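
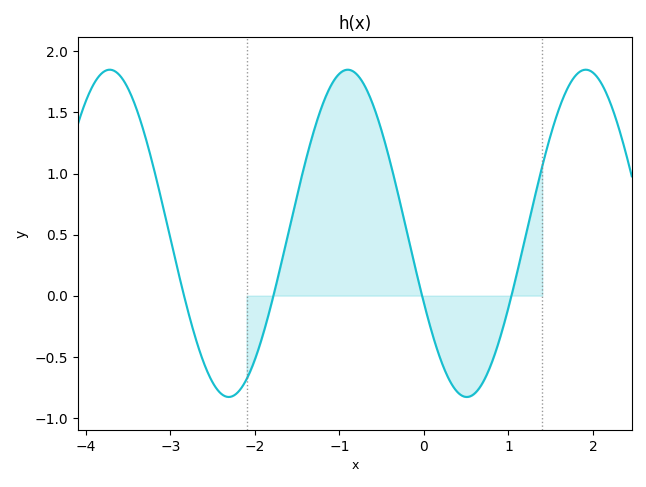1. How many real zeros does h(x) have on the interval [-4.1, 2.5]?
4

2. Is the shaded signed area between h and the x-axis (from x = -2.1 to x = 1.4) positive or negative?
positive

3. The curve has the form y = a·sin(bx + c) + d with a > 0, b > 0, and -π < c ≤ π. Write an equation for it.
y = 1.34sin(2.2x - 2.7) + 0.51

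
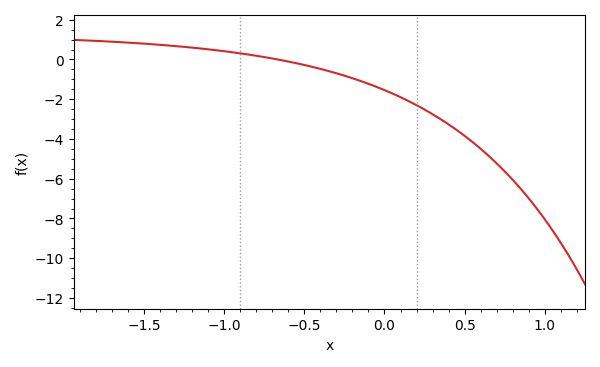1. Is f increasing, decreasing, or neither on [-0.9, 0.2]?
decreasing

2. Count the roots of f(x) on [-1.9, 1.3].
1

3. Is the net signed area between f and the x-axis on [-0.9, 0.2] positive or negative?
negative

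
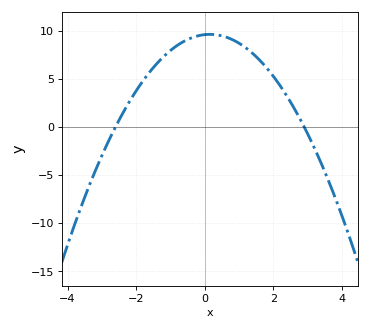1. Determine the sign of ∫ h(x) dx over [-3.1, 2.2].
positive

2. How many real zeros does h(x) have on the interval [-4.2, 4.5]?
2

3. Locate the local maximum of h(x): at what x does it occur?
0.15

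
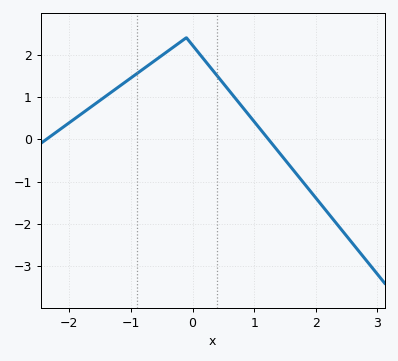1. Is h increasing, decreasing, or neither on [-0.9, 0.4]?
neither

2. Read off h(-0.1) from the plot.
2.4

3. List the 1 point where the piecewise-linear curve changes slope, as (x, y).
(-0.1, 2.4)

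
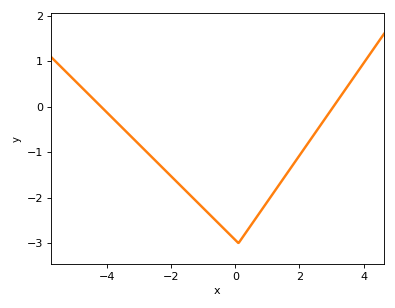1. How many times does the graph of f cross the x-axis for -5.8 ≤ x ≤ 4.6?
2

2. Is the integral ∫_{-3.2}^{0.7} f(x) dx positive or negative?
negative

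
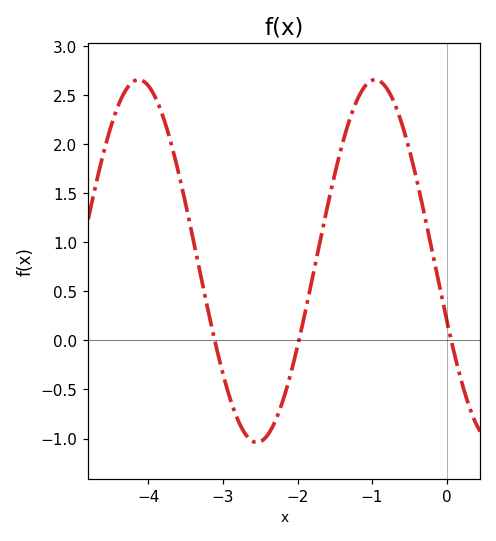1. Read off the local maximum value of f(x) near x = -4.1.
2.66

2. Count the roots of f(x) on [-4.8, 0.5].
3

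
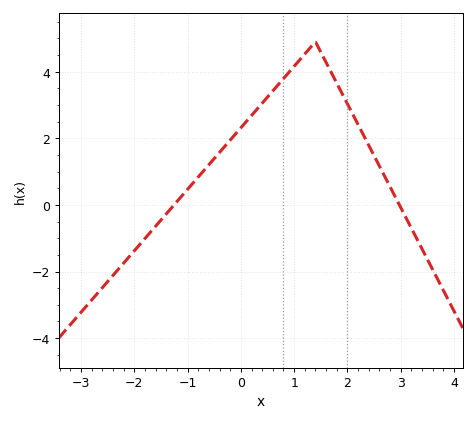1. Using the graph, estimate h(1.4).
4.8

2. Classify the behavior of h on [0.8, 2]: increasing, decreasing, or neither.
neither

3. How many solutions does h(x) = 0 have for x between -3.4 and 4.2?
2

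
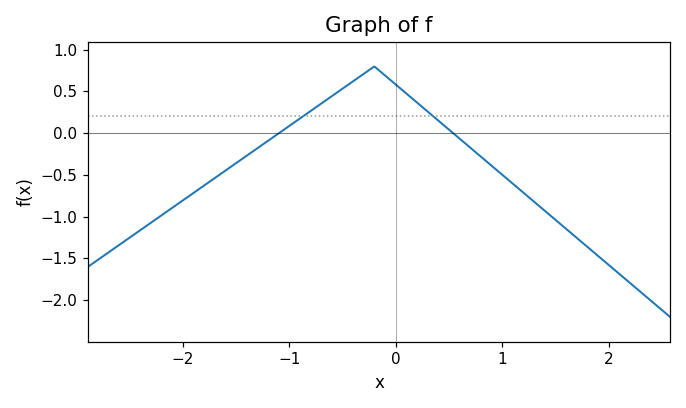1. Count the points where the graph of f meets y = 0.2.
2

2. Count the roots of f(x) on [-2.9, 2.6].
2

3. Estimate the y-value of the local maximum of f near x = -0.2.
0.8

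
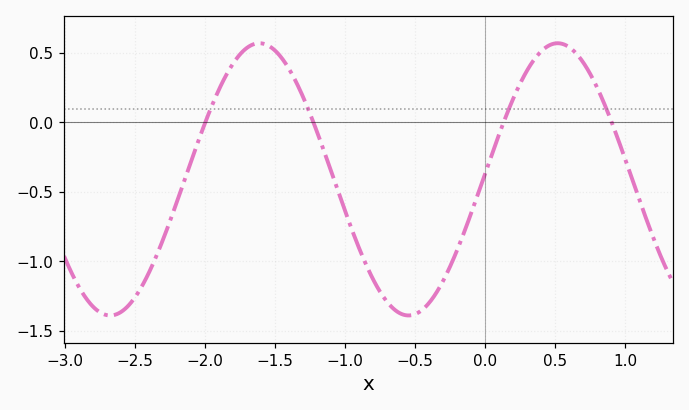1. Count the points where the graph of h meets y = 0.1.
4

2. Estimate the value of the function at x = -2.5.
-1.26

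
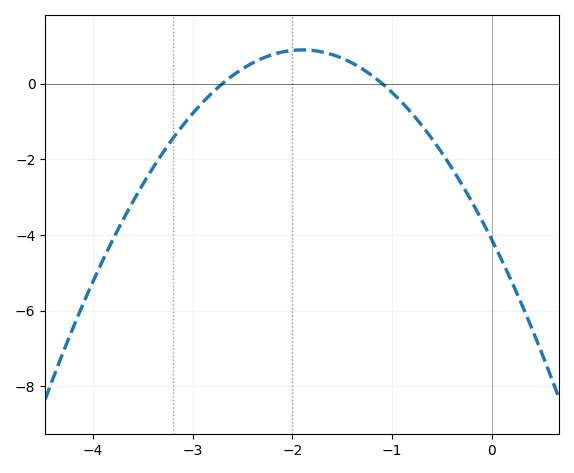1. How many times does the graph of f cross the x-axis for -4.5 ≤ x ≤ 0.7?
2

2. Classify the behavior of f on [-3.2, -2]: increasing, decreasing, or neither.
increasing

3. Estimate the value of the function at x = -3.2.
-1.4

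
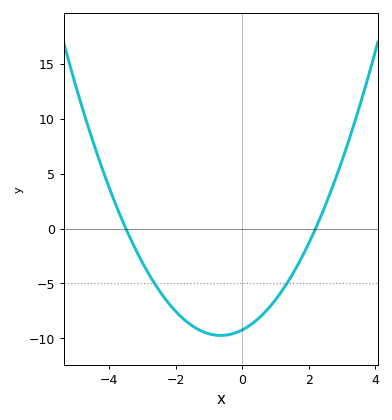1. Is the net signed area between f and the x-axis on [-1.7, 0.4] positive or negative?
negative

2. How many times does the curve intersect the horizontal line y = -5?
2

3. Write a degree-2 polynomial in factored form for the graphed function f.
y = 1.2(x + 3.5)(x - 2.2)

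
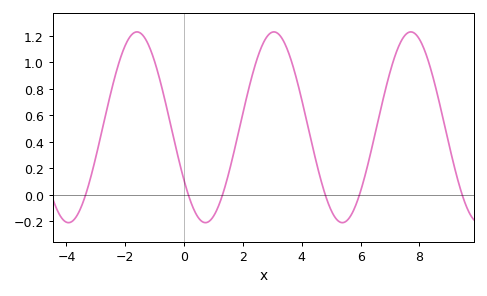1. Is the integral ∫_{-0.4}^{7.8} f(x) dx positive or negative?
positive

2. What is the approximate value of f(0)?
0.1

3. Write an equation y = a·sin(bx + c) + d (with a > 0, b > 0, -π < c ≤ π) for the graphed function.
y = 0.72sin(1.4x - 2.5) + 0.51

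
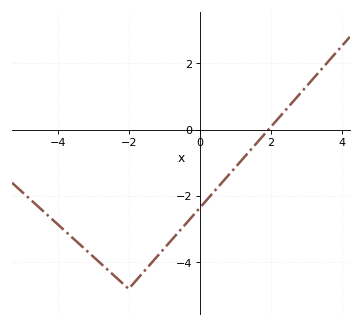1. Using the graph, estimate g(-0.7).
-3.2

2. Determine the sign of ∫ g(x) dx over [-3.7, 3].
negative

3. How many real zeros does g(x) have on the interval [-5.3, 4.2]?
1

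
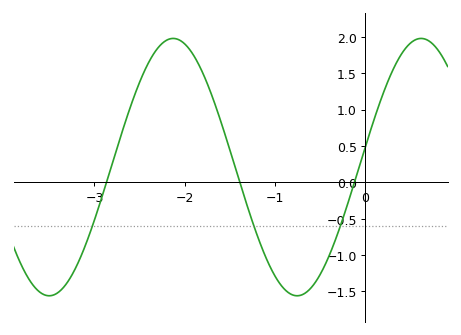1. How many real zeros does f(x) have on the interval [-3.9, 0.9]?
3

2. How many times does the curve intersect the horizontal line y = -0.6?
3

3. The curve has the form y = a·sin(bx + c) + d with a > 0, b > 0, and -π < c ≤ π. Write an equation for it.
y = 1.77sin(2.3x + 0.16) + 0.21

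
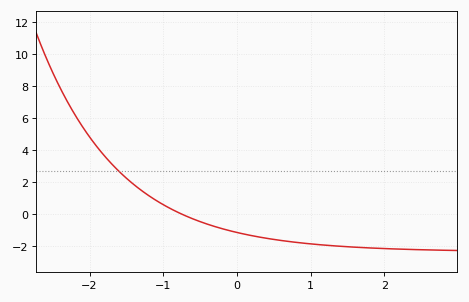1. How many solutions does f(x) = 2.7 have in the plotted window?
1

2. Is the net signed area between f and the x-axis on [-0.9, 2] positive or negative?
negative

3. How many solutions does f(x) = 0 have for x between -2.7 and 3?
1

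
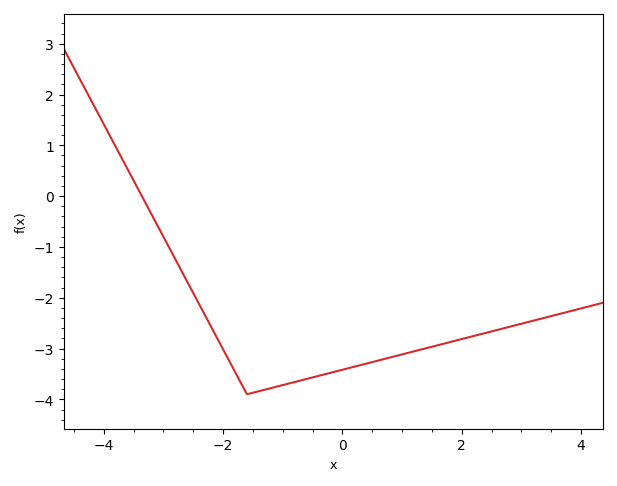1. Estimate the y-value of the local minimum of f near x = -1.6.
-3.9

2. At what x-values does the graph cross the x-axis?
-3.4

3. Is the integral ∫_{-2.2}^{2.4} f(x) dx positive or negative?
negative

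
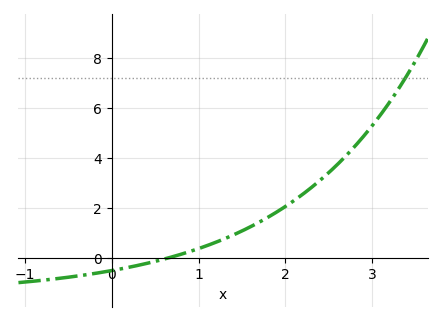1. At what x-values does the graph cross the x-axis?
0.645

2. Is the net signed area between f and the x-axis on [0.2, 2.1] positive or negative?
positive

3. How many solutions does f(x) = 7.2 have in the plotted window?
1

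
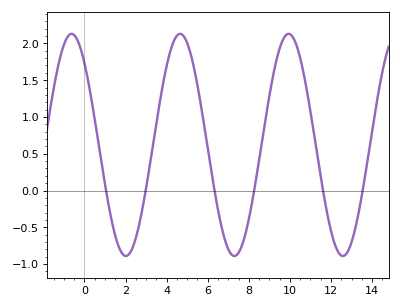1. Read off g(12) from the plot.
-0.55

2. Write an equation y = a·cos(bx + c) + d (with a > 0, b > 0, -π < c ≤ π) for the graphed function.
y = 1.51cos(1.2x + 0.74) + 0.62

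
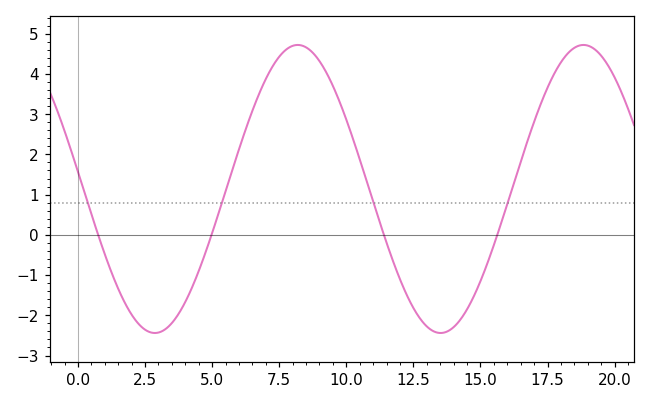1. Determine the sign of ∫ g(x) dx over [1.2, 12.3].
positive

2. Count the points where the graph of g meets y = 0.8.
4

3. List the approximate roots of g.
0.751, 4.98, 11.4, 15.6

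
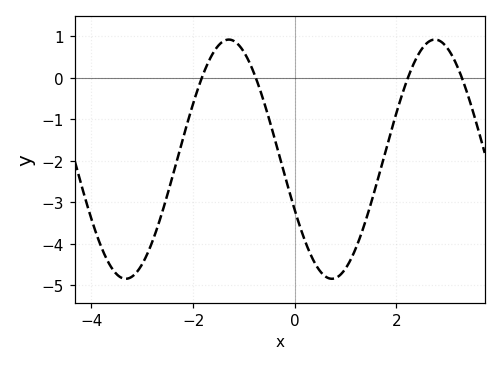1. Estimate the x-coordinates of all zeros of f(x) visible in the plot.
-1.83, -0.767, 2.23, 3.29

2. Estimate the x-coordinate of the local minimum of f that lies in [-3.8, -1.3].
-3.32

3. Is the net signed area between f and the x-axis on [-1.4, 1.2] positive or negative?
negative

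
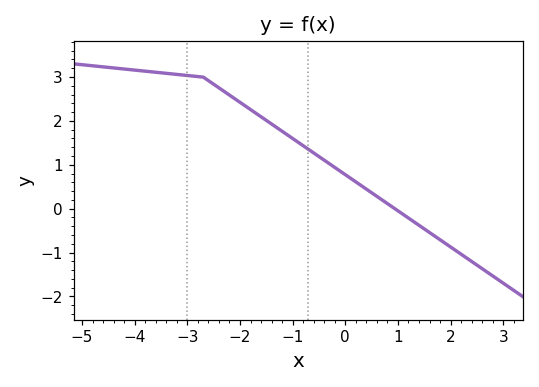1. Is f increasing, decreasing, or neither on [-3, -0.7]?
decreasing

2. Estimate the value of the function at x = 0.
0.8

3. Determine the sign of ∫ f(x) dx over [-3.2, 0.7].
positive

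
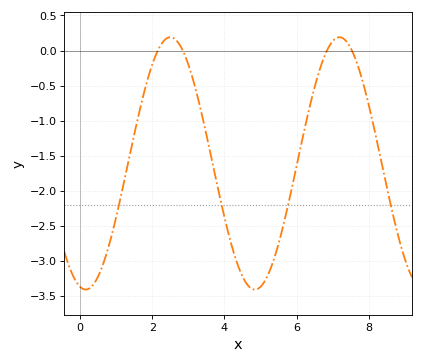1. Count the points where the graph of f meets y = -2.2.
4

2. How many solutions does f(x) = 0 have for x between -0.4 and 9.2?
4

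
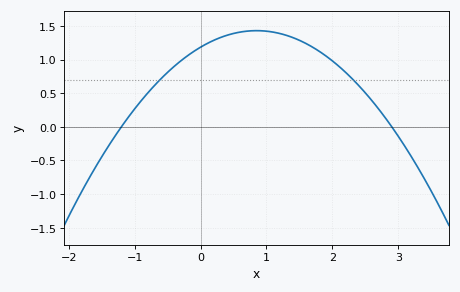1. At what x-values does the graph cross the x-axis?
-1.2, 2.9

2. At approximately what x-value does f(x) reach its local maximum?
0.8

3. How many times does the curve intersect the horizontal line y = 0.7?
2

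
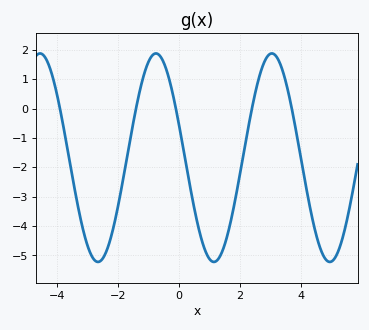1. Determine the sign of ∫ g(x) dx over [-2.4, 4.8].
negative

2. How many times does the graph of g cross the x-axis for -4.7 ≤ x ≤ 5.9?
5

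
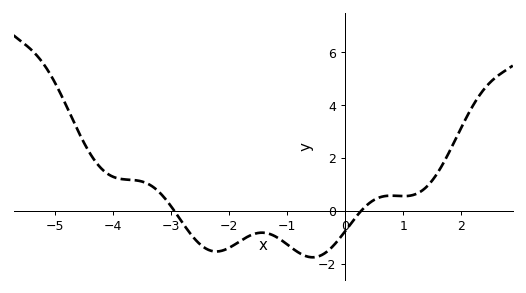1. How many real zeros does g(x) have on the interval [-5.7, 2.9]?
2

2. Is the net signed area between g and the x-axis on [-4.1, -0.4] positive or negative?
negative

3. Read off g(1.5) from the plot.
1.2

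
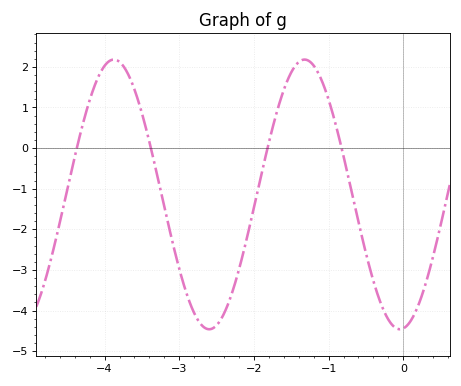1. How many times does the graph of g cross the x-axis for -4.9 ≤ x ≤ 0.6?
4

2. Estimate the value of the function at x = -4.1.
1.69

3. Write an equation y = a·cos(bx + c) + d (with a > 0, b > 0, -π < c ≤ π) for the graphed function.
y = 3.32cos(2.46x - 3.03) - 1.14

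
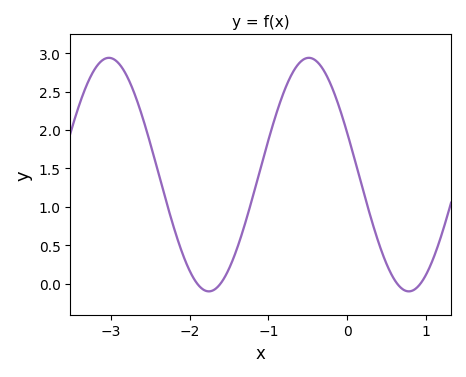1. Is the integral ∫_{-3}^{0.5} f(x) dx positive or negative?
positive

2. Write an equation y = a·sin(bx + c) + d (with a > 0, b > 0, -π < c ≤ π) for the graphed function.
y = 1.52sin(2.5x + 2.8) + 1.42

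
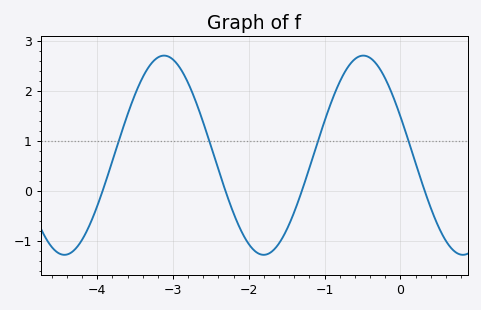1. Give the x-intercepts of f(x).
-3.93, -2.31, -1.3, 0.321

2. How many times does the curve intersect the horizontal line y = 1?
4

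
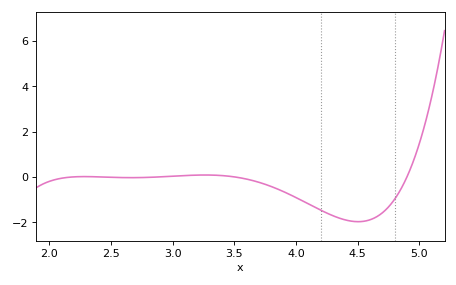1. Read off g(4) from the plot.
-0.912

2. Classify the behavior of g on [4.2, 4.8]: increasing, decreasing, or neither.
neither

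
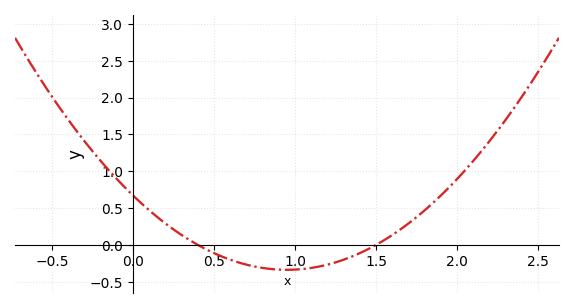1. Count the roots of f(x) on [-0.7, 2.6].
2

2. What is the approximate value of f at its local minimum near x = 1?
-0.35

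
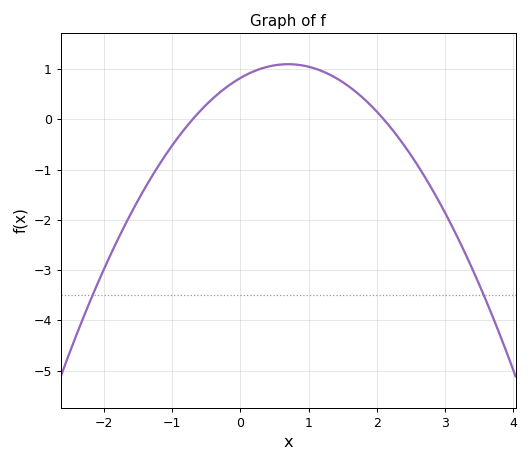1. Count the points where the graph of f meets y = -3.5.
2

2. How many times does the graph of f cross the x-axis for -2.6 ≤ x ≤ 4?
2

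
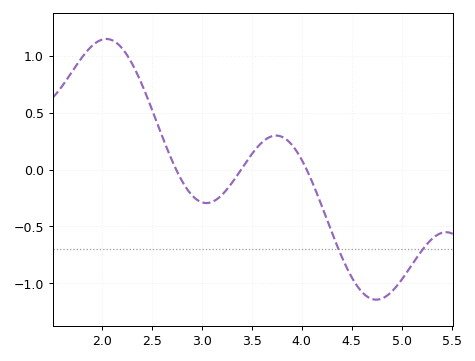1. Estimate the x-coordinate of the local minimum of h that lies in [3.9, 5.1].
4.74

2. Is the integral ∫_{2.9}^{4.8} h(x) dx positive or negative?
negative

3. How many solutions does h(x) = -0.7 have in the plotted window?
2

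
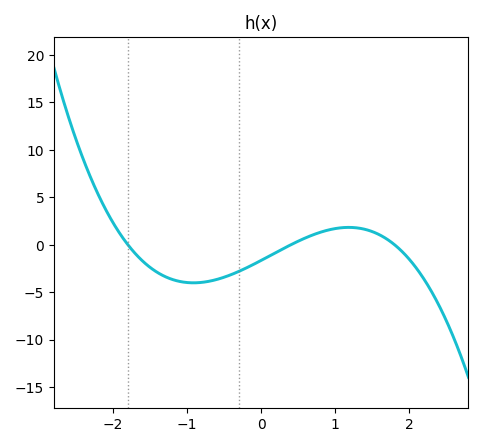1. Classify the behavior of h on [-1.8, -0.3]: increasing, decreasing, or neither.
neither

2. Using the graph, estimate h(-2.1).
3.5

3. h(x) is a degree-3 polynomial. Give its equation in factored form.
y = -1.27(x + 1.8)(x - 0.4)(x - 1.8)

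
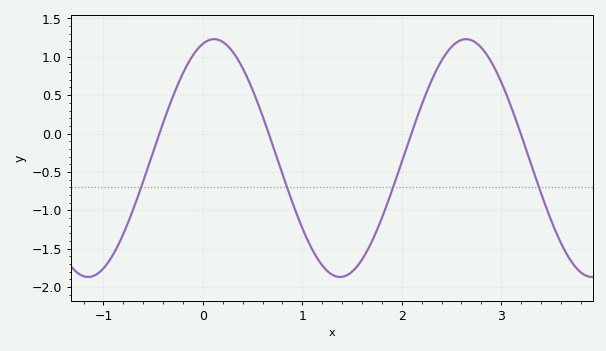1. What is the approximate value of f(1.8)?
-1.1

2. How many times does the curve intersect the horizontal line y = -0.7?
4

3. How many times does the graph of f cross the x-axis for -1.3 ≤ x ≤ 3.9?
4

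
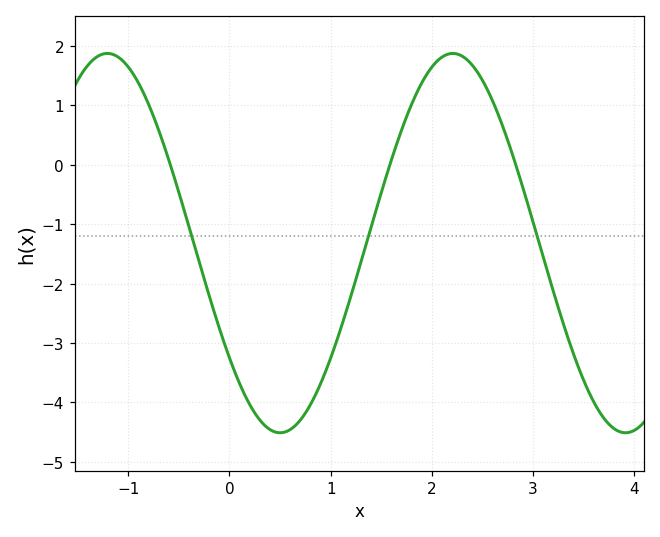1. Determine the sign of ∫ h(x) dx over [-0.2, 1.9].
negative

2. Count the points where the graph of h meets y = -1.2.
3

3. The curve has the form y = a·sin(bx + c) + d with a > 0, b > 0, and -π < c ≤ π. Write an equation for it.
y = 3.19sin(1.8x - 2.5) - 1.32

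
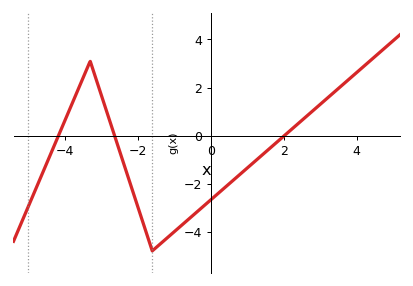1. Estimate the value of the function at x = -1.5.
-4.67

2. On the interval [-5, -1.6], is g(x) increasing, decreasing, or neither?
neither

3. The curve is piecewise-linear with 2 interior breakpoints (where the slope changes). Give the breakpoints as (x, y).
(-3.3, 3.1); (-1.6, -4.8)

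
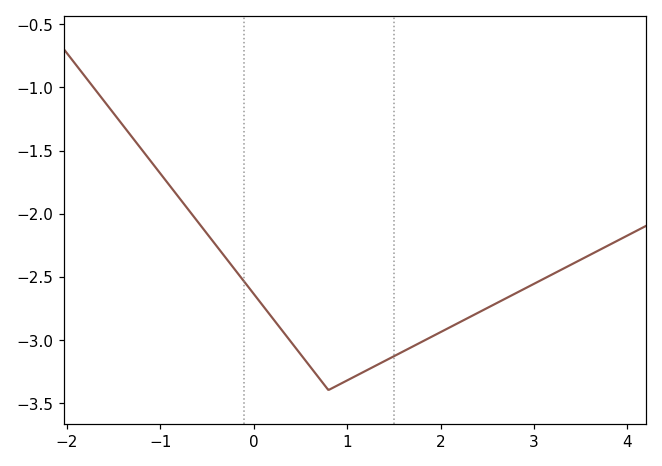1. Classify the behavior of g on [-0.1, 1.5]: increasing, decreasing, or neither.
neither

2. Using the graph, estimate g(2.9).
-2.6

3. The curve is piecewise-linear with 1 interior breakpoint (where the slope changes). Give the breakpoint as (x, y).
(0.8, -3.4)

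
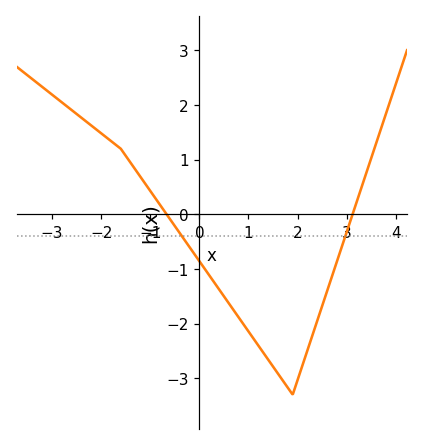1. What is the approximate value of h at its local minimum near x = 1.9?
-3.3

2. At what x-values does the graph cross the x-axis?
-0.6, 3.2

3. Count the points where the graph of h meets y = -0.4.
2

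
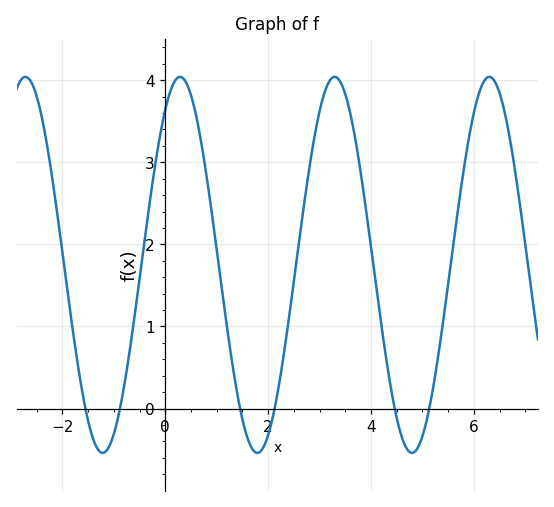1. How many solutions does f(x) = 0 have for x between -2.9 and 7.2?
6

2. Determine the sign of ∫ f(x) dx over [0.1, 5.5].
positive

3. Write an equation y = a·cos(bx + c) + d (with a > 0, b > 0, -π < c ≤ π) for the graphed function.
y = 2.29cos(2.1x - 0.6) + 1.75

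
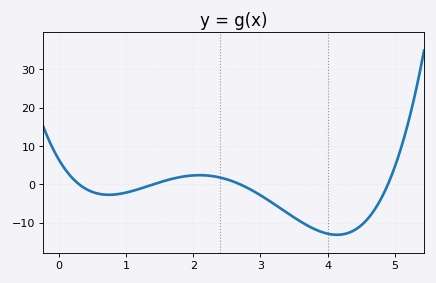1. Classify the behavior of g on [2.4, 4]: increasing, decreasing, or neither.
decreasing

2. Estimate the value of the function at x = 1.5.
1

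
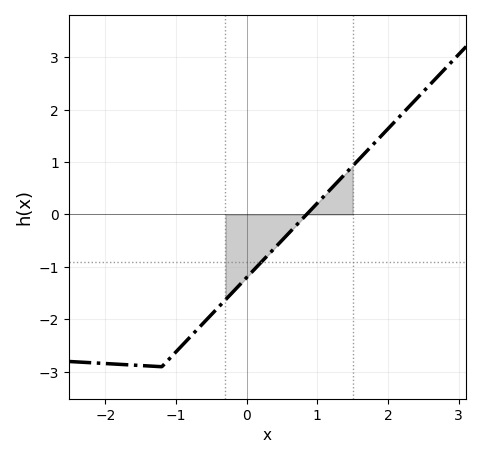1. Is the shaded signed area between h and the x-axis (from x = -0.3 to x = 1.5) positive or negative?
negative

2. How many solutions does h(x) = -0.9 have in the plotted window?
1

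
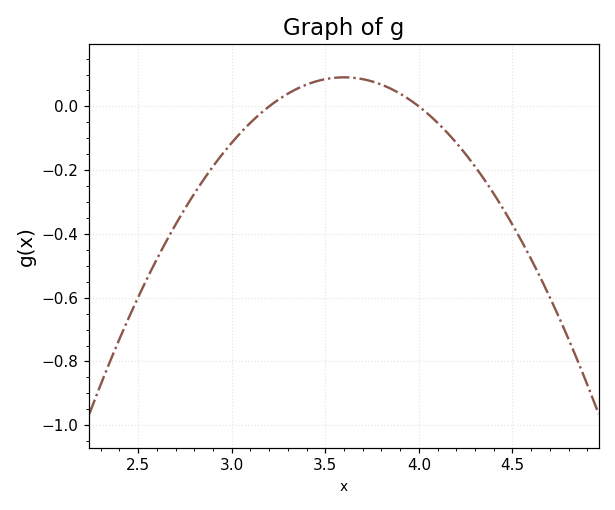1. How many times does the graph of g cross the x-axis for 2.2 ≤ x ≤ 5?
2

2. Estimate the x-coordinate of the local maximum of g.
3.6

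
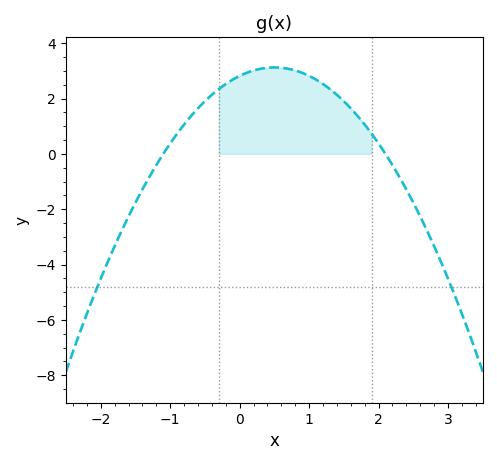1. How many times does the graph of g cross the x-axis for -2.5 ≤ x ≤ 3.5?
2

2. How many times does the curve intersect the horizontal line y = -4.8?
2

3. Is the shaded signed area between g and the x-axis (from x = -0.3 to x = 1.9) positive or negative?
positive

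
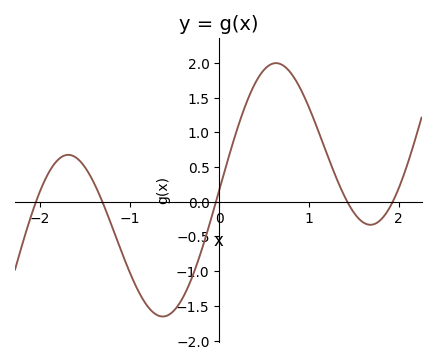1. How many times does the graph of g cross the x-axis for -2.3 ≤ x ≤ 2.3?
5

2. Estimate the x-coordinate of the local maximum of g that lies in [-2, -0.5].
-1.7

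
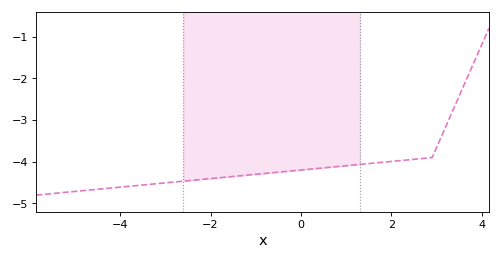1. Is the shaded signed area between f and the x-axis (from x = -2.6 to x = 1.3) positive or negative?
negative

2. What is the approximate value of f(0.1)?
-4.19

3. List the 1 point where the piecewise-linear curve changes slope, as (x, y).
(2.9, -3.9)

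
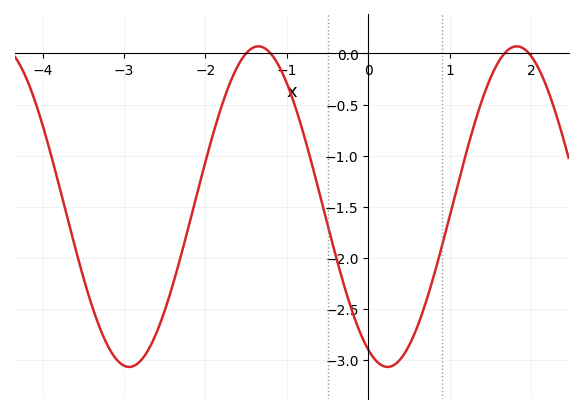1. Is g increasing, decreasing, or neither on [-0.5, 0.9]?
neither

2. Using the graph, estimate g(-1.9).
-0.773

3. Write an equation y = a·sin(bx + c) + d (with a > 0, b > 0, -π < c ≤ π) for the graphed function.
y = 1.57sin(1.98x - 2.04) - 1.5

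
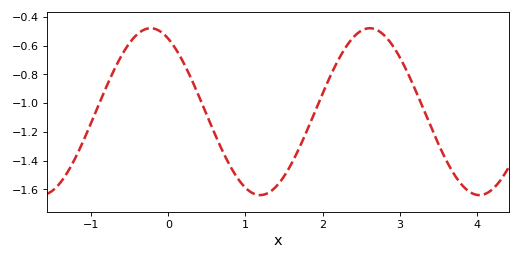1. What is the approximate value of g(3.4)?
-1.16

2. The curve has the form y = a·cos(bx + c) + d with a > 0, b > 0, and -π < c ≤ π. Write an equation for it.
y = 0.58cos(2.2x + 0.51) - 1.06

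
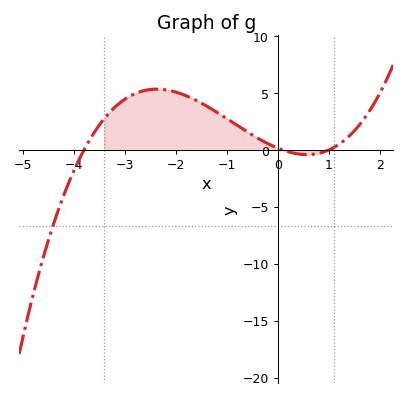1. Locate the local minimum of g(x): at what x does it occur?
0.575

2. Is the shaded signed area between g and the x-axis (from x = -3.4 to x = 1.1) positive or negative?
positive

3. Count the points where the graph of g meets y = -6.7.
1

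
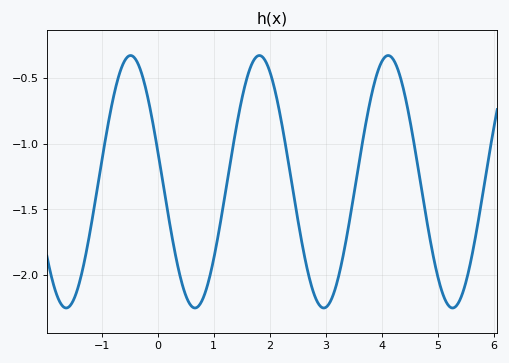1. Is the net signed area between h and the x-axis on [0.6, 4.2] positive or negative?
negative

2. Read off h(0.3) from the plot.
-1.82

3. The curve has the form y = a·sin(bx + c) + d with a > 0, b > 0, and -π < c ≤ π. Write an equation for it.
y = 0.96sin(2.73x + 2.9) - 1.29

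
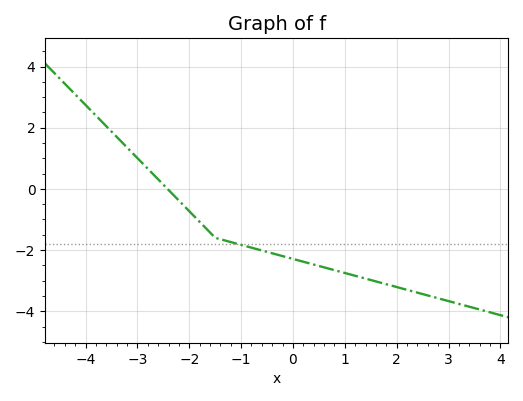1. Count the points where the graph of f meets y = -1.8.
1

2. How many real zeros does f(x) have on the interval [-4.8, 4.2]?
1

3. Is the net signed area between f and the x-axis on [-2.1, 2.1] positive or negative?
negative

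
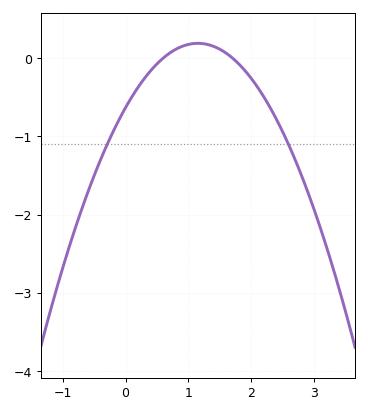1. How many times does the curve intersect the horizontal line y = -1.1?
2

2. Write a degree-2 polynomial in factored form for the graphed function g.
y = -0.62(x - 0.6)(x - 1.7)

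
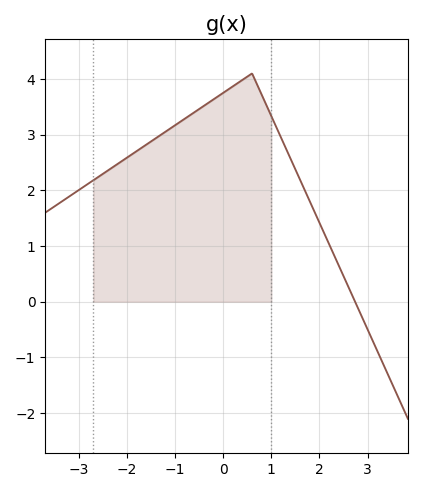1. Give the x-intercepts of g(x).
2.8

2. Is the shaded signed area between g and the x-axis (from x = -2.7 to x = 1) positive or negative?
positive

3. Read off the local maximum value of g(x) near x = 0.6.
4.1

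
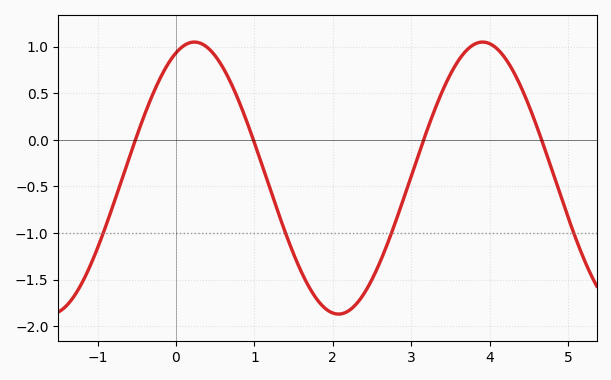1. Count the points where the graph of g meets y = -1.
4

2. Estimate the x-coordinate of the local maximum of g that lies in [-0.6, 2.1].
0.234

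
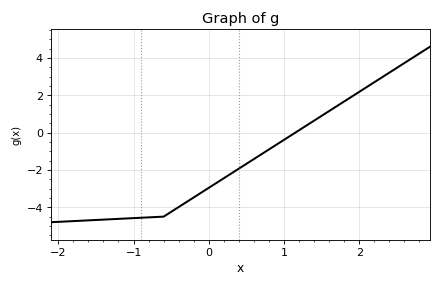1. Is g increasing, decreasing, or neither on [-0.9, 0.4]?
increasing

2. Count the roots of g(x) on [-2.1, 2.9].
1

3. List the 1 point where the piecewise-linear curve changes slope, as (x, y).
(-0.6, -4.5)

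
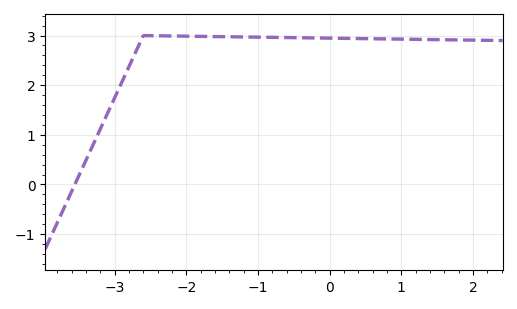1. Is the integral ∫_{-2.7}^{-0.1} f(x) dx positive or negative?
positive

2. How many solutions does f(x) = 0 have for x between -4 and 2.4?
1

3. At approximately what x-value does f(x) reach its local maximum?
-2.6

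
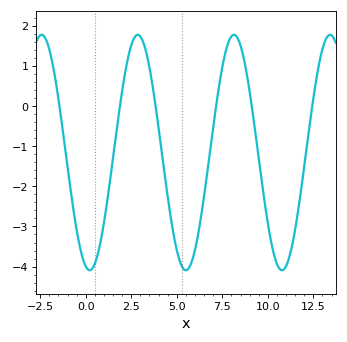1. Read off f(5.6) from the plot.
-4.1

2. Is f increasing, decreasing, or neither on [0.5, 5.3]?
neither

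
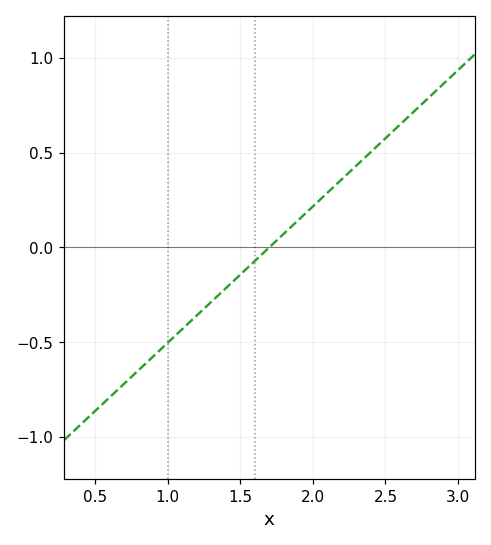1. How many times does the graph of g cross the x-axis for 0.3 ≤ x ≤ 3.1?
1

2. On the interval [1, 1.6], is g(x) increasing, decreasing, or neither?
increasing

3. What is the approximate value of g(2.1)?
0.288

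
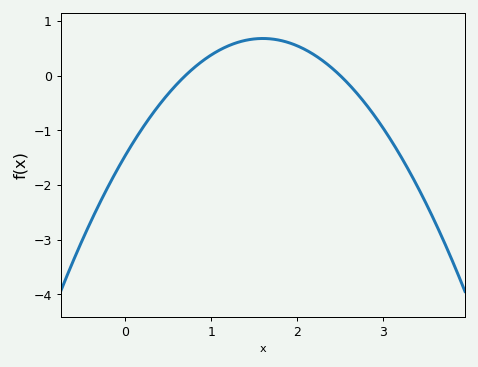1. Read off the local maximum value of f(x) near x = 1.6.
0.7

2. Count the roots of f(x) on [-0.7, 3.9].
2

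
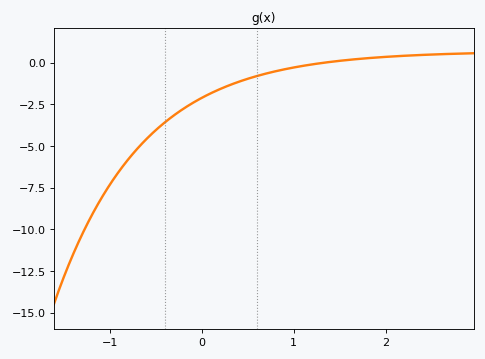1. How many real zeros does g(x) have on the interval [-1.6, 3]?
1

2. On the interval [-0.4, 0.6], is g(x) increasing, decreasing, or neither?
increasing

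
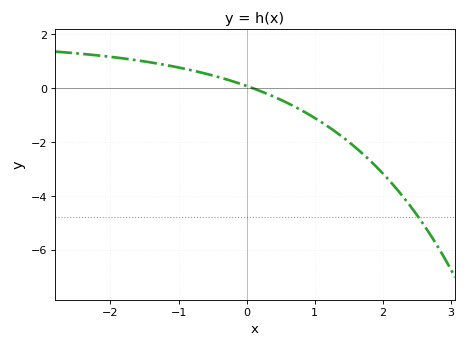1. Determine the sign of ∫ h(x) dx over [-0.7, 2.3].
negative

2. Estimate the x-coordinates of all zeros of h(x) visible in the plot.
0.1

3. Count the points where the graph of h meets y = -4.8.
1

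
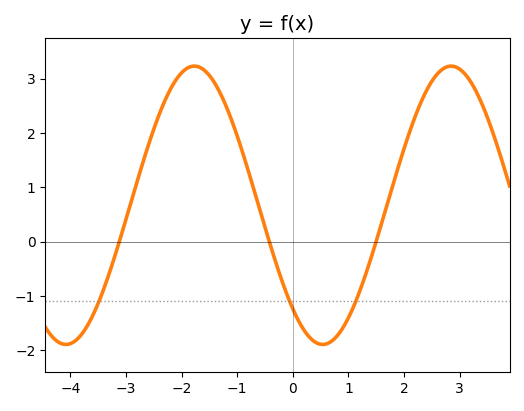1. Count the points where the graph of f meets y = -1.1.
3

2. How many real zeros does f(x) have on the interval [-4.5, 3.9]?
3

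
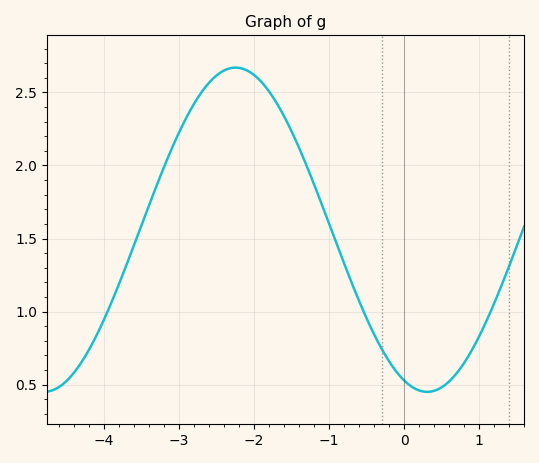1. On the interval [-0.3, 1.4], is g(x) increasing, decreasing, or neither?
neither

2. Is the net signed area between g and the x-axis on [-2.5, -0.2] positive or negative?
positive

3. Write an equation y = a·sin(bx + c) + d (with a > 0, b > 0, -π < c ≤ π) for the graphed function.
y = 1.11sin(1.2x - 1.9) + 1.56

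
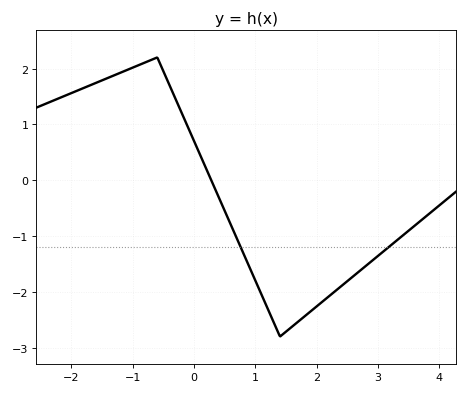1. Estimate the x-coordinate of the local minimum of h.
1.4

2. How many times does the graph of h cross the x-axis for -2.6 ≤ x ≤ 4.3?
1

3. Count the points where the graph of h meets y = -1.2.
2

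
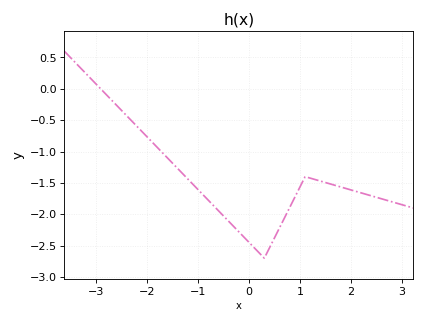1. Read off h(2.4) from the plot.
-1.71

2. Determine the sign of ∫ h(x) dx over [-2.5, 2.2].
negative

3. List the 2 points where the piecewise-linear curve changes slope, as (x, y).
(0.3, -2.7); (1.1, -1.4)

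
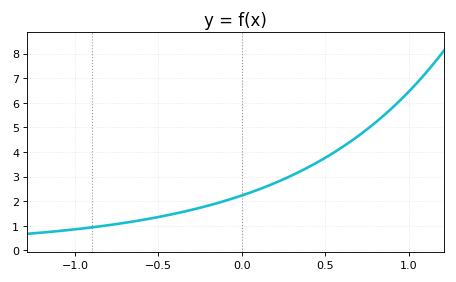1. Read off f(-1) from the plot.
0.9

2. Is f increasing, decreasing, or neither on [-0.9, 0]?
increasing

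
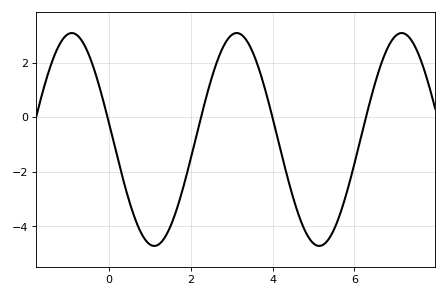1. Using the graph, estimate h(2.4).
0.844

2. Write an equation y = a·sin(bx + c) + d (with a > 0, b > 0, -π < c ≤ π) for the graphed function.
y = 3.9sin(1.56x + 2.98) - 0.82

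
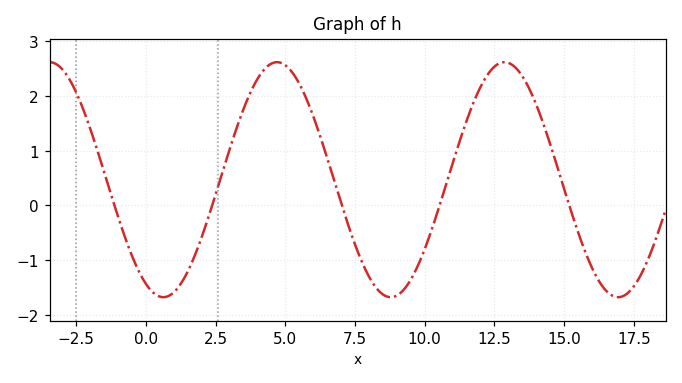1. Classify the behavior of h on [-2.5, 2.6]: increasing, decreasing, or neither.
neither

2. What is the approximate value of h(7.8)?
-1.09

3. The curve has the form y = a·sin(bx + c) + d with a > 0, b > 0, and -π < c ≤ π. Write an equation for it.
y = 2.15sin(0.77x - 2.05) + 0.47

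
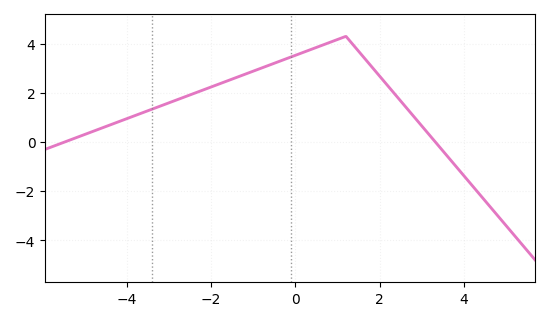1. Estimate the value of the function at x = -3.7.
1.14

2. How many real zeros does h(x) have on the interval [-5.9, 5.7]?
2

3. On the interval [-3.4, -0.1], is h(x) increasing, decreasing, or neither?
increasing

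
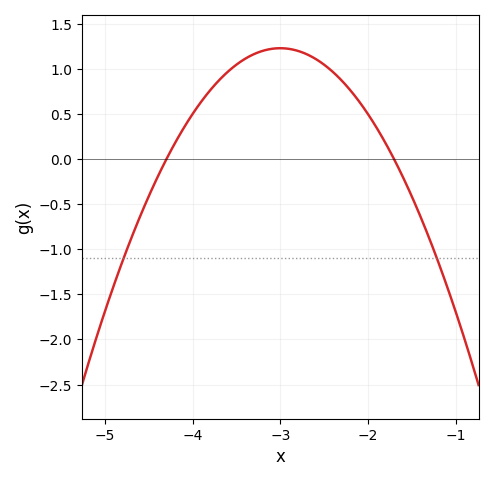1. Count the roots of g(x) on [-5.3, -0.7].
2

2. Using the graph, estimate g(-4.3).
0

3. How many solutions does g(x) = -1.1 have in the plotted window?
2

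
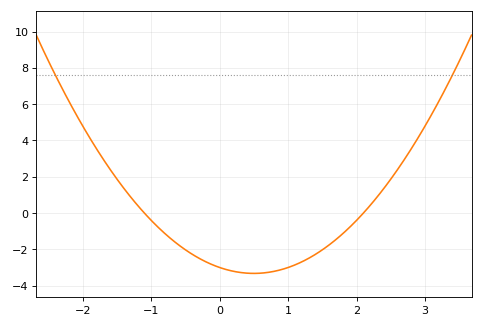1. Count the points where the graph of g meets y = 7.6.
2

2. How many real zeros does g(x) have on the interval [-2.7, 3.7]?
2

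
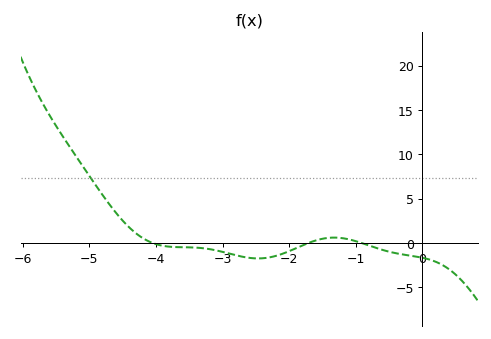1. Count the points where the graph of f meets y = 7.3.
1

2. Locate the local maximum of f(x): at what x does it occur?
-1.33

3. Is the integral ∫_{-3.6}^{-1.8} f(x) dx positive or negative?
negative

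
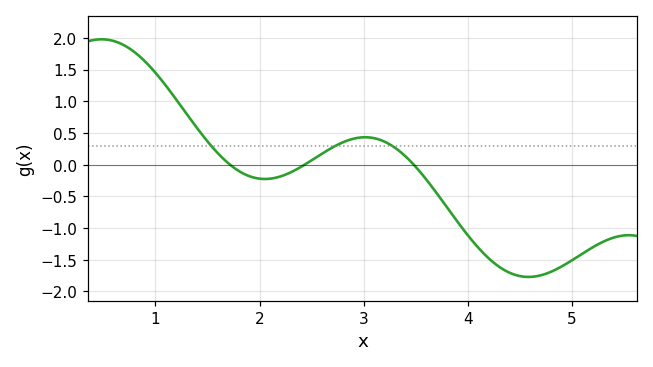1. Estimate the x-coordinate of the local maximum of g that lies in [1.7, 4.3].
3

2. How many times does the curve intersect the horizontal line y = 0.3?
3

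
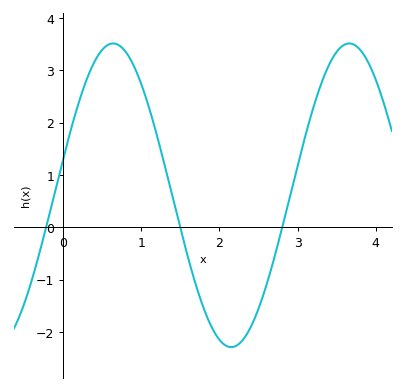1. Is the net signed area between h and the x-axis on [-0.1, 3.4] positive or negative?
positive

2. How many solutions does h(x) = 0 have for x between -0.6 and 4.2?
3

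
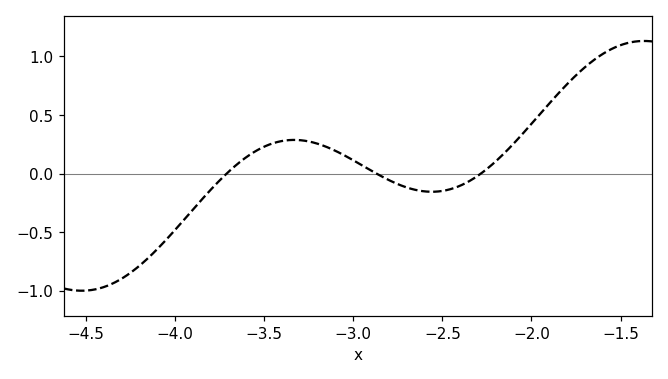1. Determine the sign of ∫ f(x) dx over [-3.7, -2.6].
positive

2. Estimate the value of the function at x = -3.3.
0.3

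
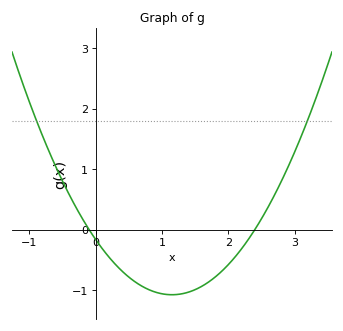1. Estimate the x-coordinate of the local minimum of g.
1.15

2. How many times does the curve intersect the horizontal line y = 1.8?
2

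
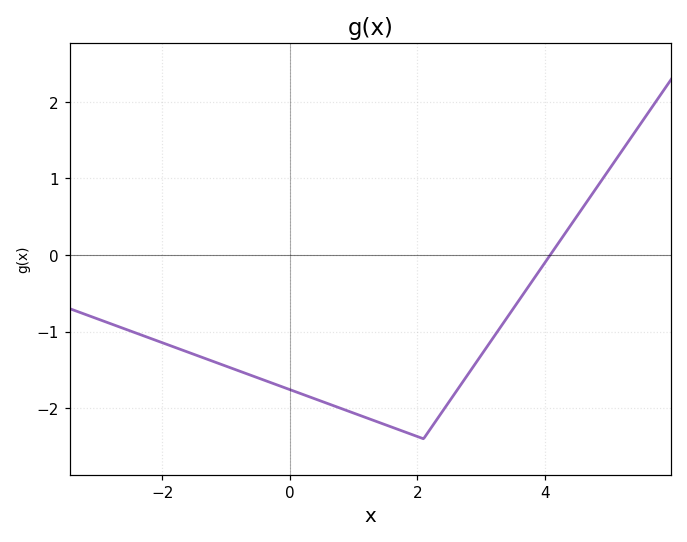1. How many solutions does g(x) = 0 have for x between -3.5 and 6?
1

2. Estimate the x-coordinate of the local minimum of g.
2.1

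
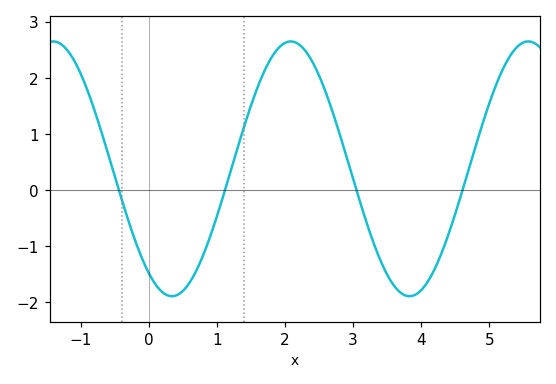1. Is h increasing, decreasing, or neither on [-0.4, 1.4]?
neither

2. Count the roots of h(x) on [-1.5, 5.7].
4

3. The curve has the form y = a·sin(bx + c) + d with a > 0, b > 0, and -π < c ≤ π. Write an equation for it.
y = 2.27sin(1.8x - 2.18) + 0.38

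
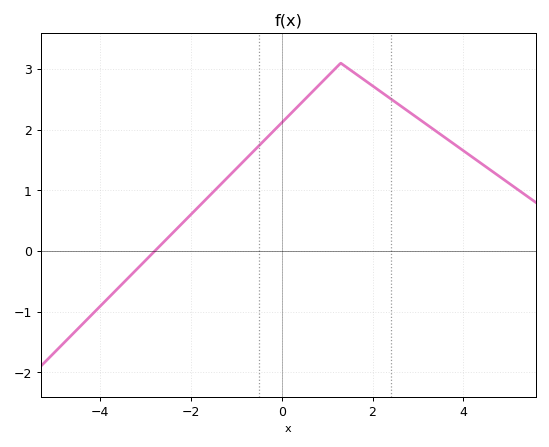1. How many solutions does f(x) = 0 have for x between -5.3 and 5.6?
1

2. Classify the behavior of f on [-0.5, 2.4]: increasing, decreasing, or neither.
neither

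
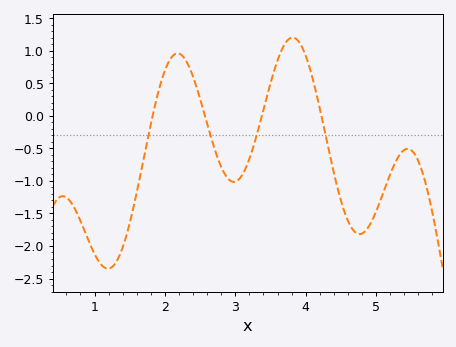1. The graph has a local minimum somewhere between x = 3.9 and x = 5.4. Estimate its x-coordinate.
4.77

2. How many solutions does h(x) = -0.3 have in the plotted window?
4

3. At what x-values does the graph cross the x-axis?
1.82, 2.57, 3.38, 4.22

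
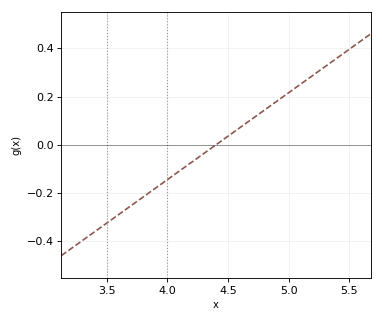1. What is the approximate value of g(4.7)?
0.1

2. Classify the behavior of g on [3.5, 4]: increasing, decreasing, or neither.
increasing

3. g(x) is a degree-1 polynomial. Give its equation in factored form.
y = 0.36(x - 4.4)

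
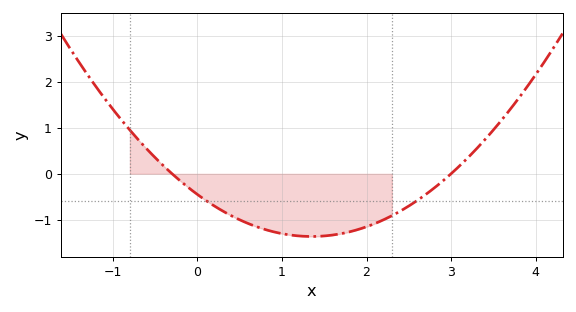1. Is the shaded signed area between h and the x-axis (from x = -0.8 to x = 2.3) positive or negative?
negative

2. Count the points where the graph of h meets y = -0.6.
2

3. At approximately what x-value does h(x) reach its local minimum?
1.35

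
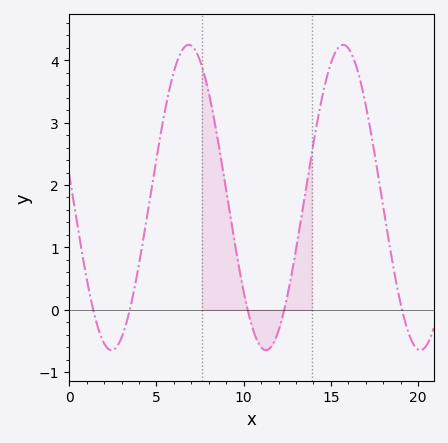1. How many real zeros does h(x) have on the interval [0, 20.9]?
5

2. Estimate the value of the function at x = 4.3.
1.22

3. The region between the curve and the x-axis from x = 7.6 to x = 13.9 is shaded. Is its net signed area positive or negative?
positive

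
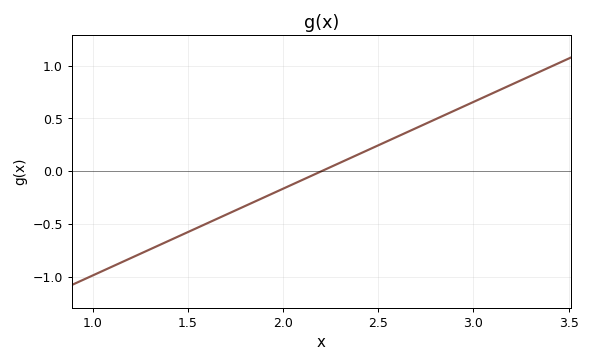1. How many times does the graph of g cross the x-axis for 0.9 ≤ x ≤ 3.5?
1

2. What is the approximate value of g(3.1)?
0.738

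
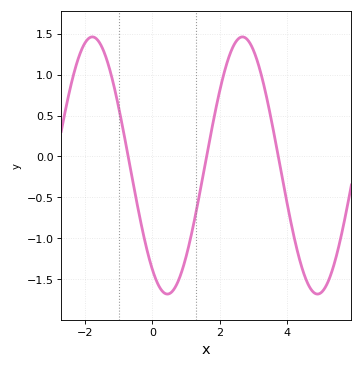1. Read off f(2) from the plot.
0.799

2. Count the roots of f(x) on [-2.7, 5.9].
3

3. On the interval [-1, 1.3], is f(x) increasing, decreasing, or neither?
neither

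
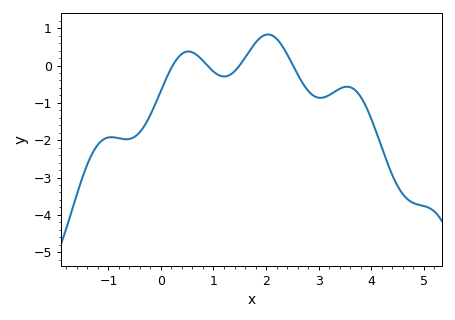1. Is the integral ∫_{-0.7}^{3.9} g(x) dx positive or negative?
negative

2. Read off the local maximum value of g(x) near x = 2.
0.8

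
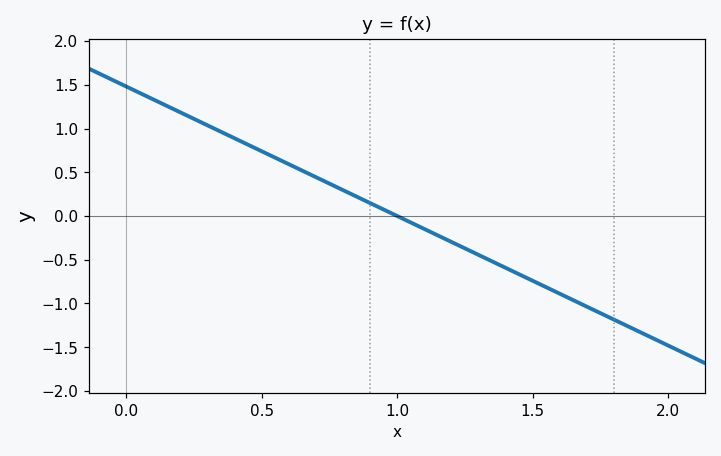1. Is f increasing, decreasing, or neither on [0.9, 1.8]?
decreasing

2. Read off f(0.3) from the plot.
1.05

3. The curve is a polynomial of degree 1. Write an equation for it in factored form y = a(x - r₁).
y = -1.48(x - 1)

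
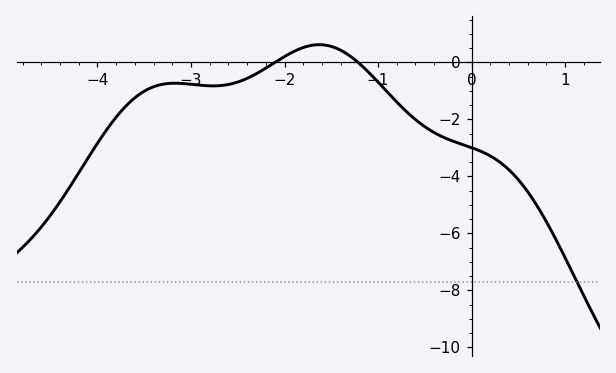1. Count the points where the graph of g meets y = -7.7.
1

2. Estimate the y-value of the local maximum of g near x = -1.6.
0.618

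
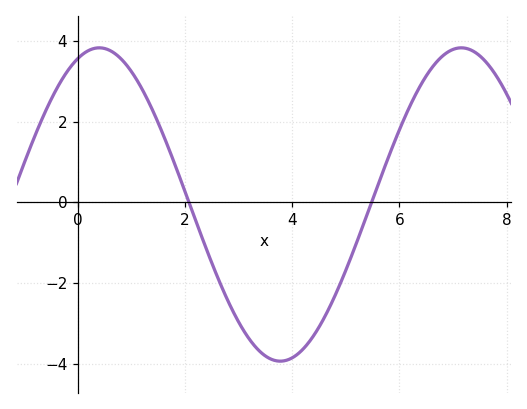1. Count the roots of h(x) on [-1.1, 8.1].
2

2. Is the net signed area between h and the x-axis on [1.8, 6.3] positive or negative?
negative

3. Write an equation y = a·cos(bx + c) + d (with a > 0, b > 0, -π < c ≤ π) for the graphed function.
y = 3.88cos(0.93x - 0.37) - 0.05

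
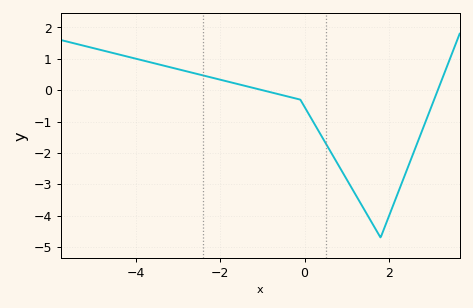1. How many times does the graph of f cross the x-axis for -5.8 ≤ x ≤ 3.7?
2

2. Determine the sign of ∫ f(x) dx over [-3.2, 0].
positive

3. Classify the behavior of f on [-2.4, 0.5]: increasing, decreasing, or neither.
decreasing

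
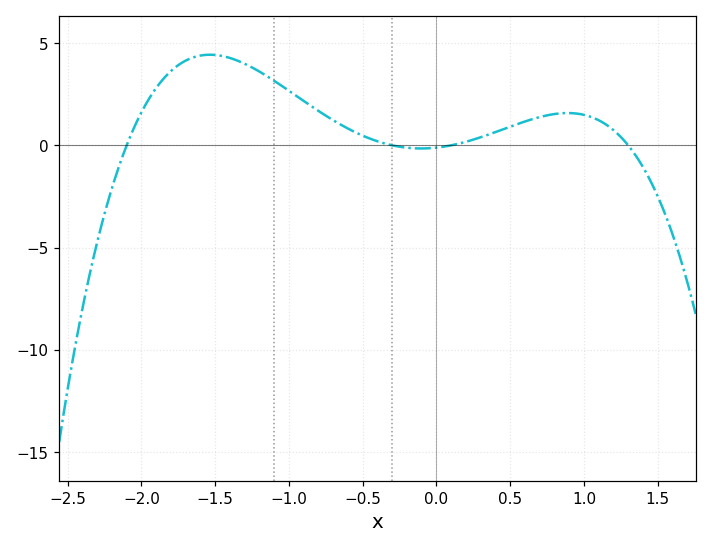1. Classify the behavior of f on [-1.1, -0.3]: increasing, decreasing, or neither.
decreasing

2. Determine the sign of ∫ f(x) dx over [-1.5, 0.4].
positive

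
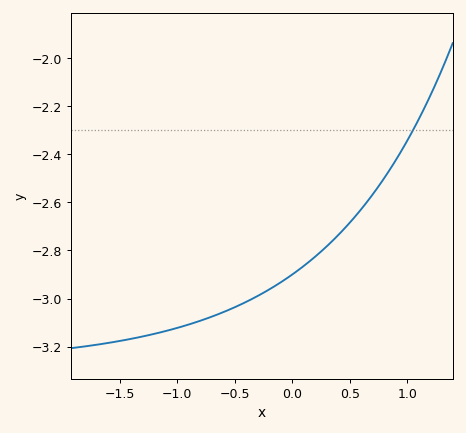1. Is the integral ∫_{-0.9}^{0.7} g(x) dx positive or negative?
negative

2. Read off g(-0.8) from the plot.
-3.1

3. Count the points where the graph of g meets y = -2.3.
1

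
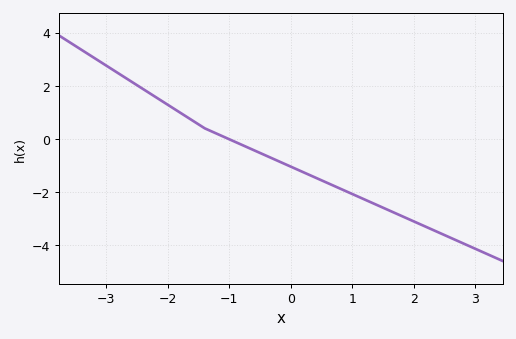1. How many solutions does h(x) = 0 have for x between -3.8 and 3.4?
1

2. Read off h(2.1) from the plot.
-3.2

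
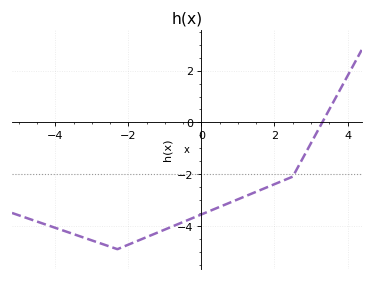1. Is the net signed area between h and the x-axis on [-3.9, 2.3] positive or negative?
negative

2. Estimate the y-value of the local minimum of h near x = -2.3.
-4.8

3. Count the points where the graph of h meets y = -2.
1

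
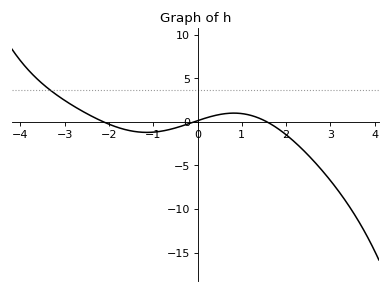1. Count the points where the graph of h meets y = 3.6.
1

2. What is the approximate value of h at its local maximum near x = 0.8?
1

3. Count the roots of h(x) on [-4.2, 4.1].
3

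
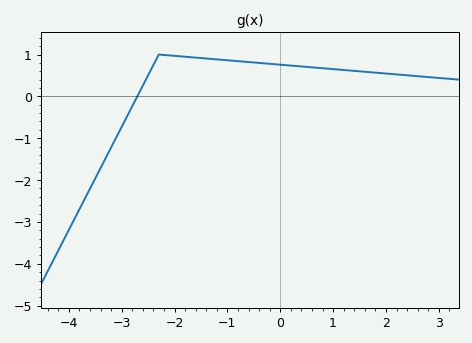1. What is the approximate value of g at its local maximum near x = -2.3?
1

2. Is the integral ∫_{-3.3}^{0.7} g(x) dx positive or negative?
positive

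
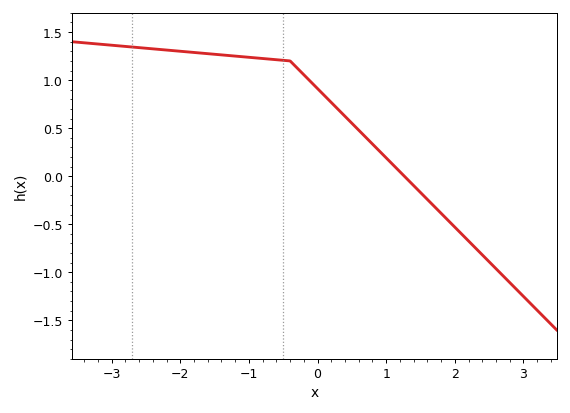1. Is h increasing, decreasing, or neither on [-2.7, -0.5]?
decreasing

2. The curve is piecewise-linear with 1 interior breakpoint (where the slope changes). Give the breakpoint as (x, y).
(-0.4, 1.2)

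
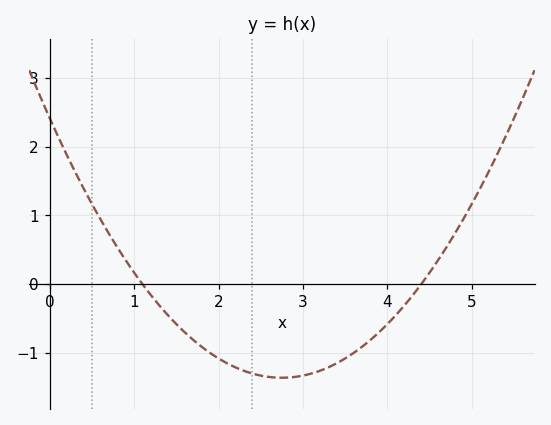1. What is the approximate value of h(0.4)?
1.4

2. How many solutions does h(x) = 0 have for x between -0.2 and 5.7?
2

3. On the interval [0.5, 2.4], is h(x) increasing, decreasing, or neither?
decreasing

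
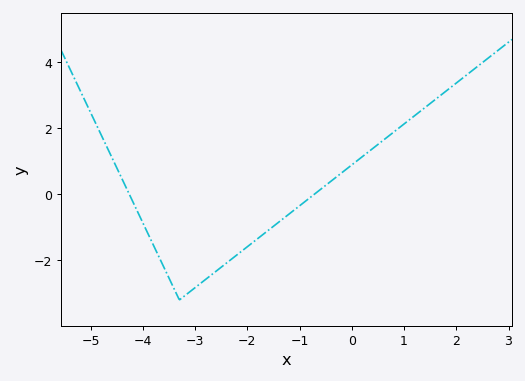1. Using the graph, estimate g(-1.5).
-1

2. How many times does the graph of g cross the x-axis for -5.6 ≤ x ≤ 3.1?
2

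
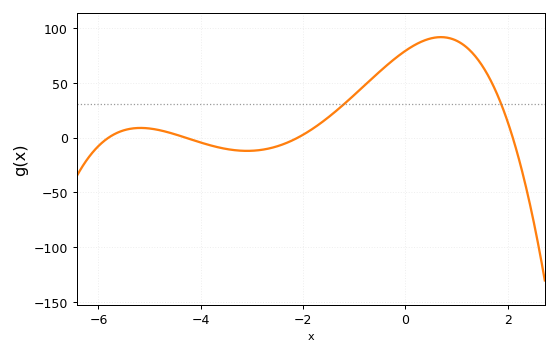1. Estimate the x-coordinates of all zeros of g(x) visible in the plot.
-5.8, -4.3, -2.1, 2.1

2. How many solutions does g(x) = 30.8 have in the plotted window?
2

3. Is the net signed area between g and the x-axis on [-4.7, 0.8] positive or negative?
positive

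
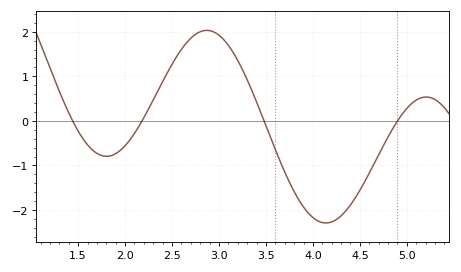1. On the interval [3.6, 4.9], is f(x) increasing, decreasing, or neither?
neither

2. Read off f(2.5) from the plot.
1.3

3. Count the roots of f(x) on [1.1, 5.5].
4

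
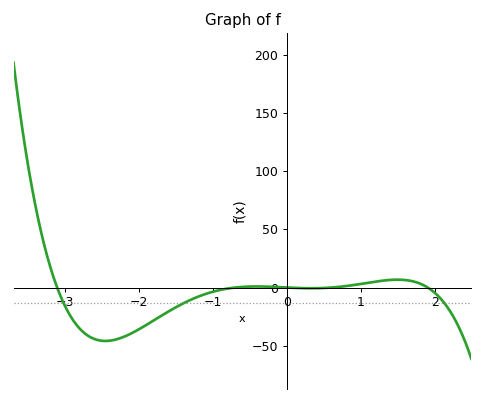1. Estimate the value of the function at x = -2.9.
-26.6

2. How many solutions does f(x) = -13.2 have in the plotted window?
3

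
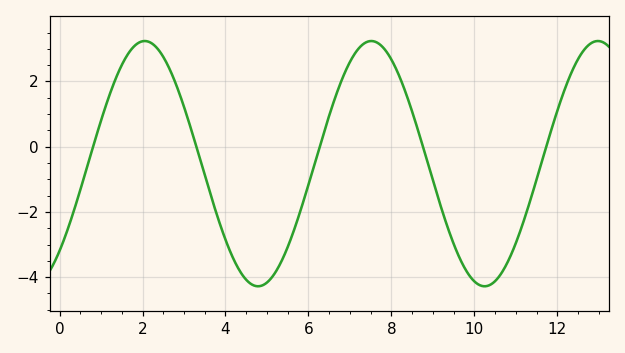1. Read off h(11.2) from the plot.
-2.24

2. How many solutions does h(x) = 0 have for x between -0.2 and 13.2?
5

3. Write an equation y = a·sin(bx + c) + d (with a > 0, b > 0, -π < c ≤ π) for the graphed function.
y = 3.76sin(1.15x - 0.79) - 0.52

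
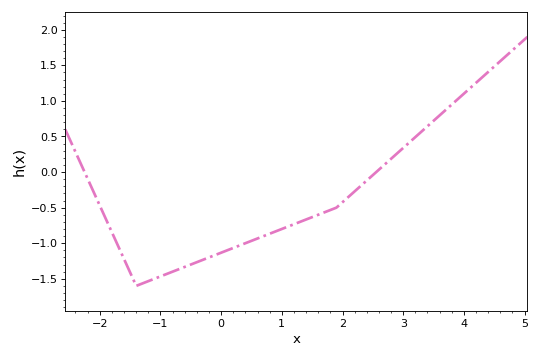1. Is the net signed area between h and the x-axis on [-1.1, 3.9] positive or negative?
negative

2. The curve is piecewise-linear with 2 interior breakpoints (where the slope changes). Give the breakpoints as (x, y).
(-1.4, -1.6); (1.9, -0.5)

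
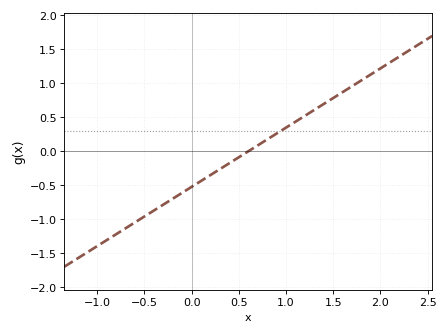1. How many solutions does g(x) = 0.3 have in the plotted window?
1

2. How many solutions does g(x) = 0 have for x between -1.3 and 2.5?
1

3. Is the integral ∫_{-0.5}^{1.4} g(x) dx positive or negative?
negative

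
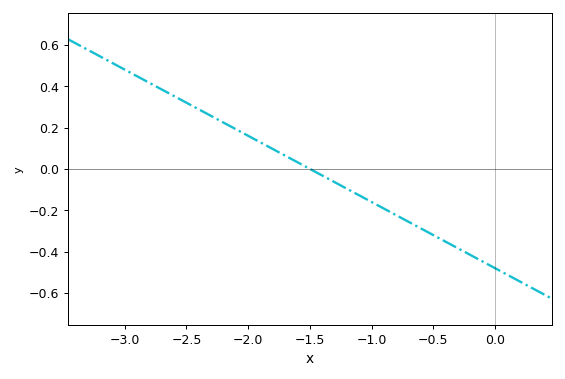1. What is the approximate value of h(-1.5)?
0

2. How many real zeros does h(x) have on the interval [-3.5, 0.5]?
1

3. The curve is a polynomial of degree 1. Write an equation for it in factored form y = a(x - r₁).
y = -0.32(x + 1.5)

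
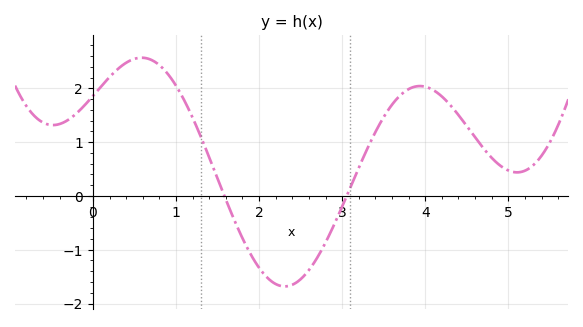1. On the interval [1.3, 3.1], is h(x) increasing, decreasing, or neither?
neither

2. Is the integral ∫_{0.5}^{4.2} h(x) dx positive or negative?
positive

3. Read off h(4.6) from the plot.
1.1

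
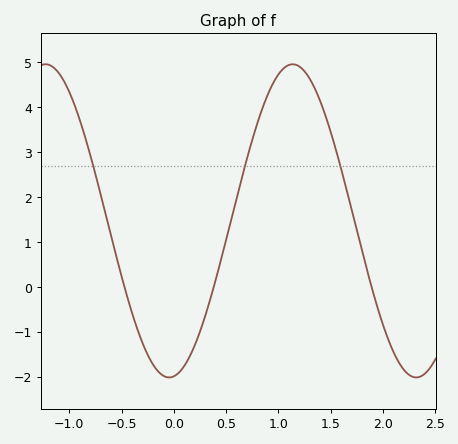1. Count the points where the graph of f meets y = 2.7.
3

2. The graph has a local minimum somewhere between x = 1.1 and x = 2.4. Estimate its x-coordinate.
2.3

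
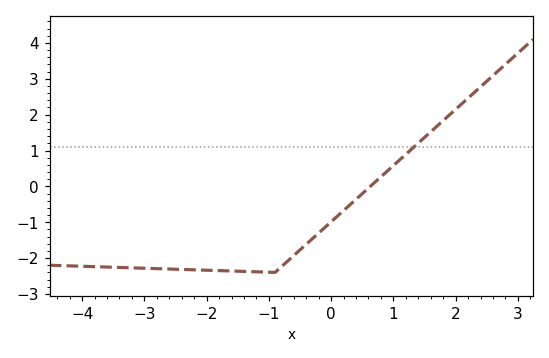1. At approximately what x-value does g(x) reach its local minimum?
-0.902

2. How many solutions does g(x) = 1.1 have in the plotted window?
1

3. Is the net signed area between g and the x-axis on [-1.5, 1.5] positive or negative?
negative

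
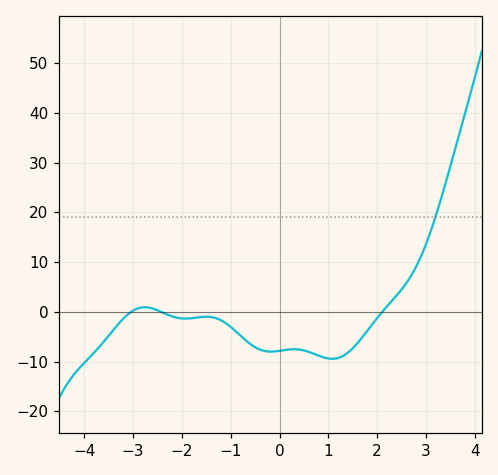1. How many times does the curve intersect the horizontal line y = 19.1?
1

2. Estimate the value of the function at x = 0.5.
-7.77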